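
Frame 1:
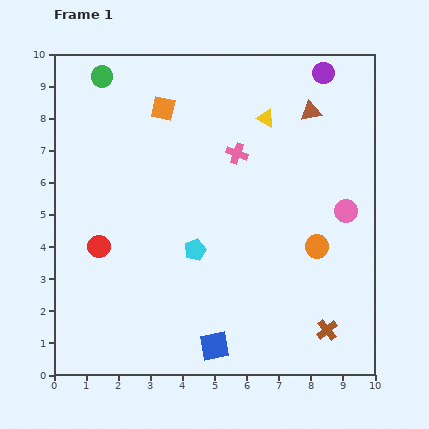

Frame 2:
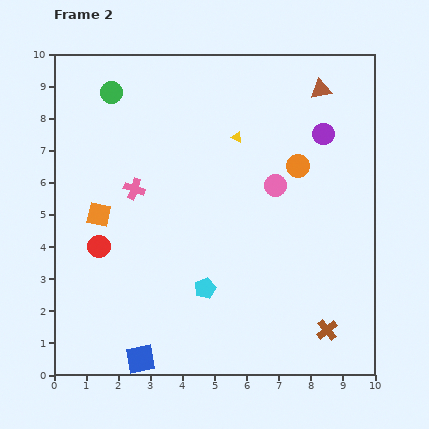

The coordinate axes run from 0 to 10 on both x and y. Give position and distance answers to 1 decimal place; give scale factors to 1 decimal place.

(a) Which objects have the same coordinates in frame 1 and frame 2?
the red circle, the brown cross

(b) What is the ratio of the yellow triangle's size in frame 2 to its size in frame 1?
0.6×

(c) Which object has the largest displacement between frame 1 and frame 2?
the orange square

(moved 3.9; next 3.4)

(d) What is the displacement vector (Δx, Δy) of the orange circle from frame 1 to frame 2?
(-0.6, 2.5)

The orange circle was at (8.2, 4.0) in frame 1 and (7.6, 6.5) in frame 2.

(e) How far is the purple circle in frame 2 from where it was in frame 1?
1.9

The purple circle moved from (8.4, 9.4) to (8.4, 7.5), a distance of √(0.0² + 1.9²) ≈ 1.9.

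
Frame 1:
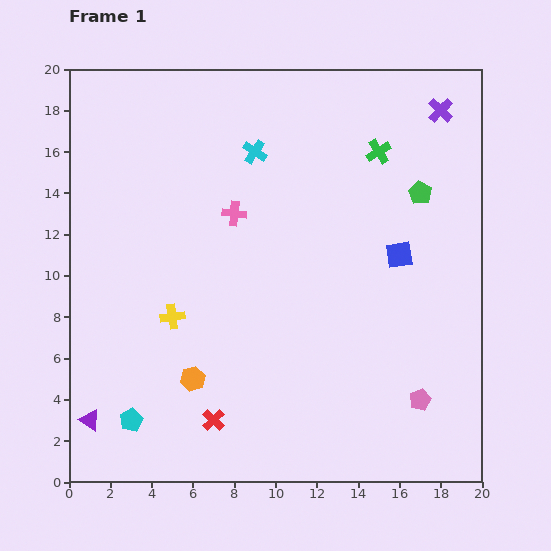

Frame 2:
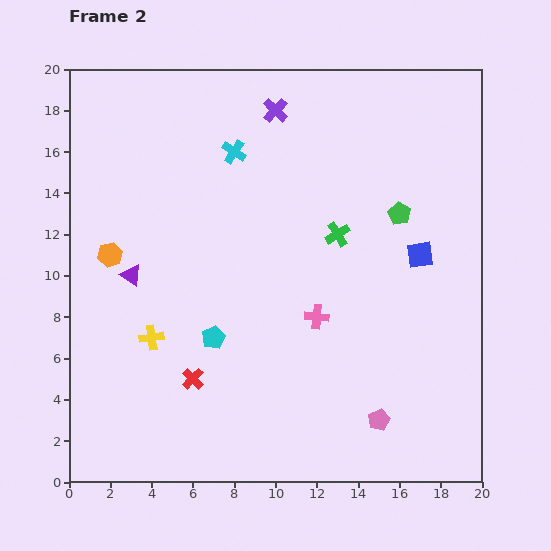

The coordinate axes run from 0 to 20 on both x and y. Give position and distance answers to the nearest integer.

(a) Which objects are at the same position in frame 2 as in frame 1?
none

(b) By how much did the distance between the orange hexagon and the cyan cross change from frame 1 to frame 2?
-3

Distance in frame 1: 11. Distance in frame 2: 8.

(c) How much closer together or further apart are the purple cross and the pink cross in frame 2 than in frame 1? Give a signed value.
-1

Distance in frame 1: 11. Distance in frame 2: 10.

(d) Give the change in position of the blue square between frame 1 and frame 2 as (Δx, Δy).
(1, 0)

The blue square was at (16, 11) in frame 1 and (17, 11) in frame 2.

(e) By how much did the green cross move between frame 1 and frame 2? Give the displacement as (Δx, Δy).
(-2, -4)

The green cross was at (15, 16) in frame 1 and (13, 12) in frame 2.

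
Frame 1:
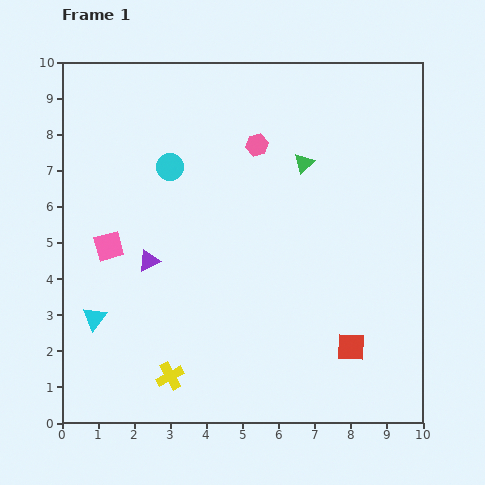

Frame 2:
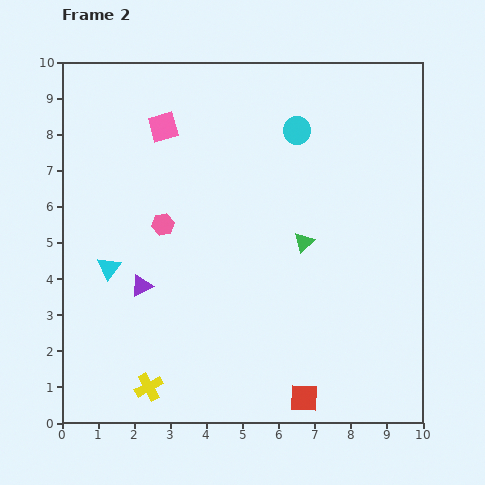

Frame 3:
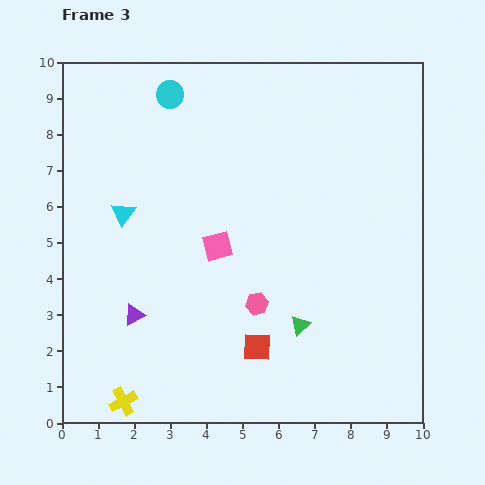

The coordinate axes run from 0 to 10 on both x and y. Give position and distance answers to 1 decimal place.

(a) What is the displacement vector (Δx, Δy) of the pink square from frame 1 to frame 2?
(1.5, 3.3)

The pink square was at (1.3, 4.9) in frame 1 and (2.8, 8.2) in frame 2.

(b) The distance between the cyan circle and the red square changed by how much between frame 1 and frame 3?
+0.3

Distance in frame 1: 7.1. Distance in frame 3: 7.4.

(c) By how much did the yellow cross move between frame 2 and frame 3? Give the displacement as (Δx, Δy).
(-0.7, -0.4)

The yellow cross was at (2.4, 1.0) in frame 2 and (1.7, 0.6) in frame 3.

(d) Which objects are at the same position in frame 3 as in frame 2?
none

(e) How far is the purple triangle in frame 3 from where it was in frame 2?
0.8

The purple triangle moved from (2.2, 3.8) to (2.0, 3.0), a distance of √(0.2² + 0.8²) ≈ 0.8.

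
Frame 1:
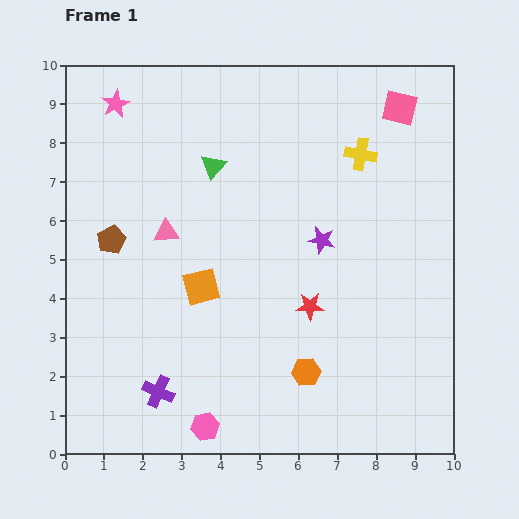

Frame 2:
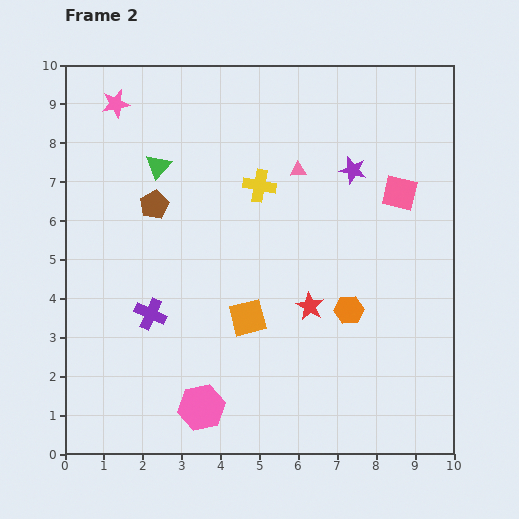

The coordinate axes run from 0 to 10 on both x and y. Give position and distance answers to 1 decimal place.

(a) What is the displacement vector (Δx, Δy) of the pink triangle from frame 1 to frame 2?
(3.4, 1.6)

The pink triangle was at (2.6, 5.7) in frame 1 and (6.0, 7.3) in frame 2.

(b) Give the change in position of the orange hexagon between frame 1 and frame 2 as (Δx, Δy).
(1.1, 1.6)

The orange hexagon was at (6.2, 2.1) in frame 1 and (7.3, 3.7) in frame 2.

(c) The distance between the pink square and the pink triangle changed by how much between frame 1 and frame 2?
-4.1

Distance in frame 1: 6.8. Distance in frame 2: 2.7.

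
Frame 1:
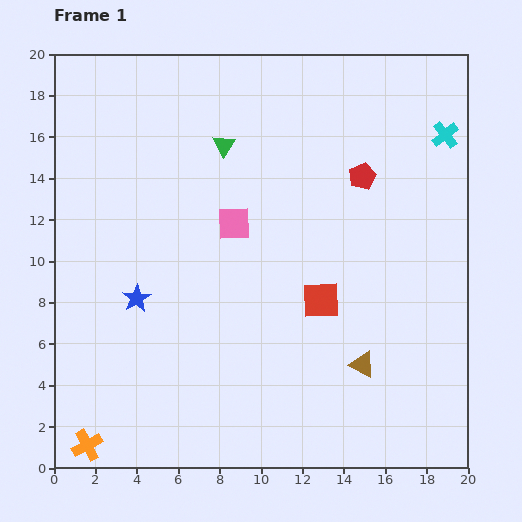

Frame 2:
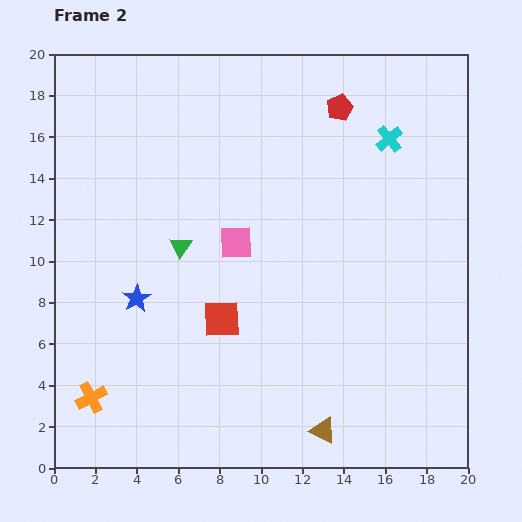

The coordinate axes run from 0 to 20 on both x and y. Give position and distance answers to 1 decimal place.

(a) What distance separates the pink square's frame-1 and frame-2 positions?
0.9

The pink square moved from (8.7, 11.8) to (8.8, 10.9), a distance of √(0.1² + 0.9²) ≈ 0.9.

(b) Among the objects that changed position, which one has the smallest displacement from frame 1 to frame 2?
the pink square

(moved 0.9)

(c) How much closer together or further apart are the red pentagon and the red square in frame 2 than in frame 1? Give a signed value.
+5.4

Distance in frame 1: 6.3. Distance in frame 2: 11.7.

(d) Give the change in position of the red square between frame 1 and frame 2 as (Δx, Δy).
(-4.8, -0.9)

The red square was at (12.9, 8.1) in frame 1 and (8.1, 7.2) in frame 2.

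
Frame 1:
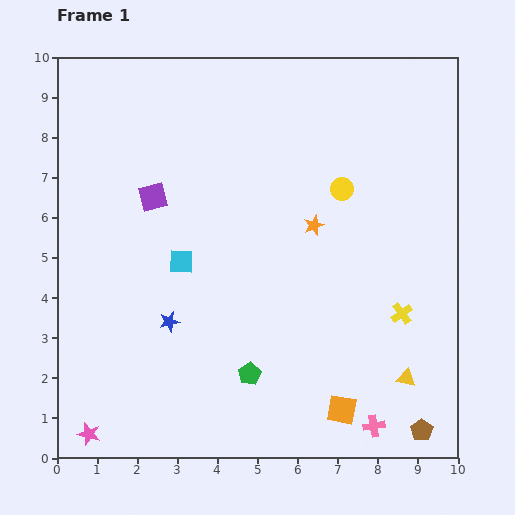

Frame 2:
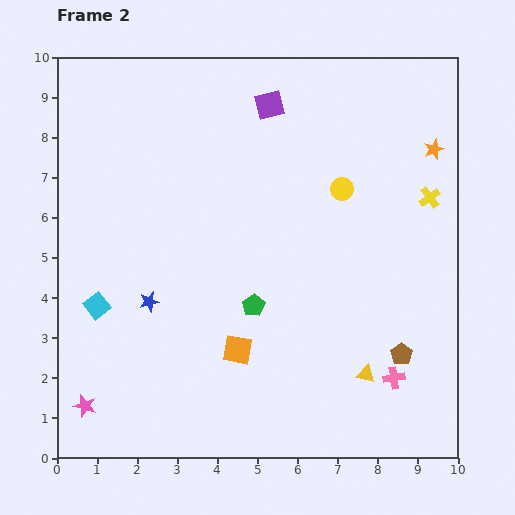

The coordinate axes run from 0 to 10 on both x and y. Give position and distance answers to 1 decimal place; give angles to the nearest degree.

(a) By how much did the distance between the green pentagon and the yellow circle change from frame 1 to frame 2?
-1.5

Distance in frame 1: 5.1. Distance in frame 2: 3.6.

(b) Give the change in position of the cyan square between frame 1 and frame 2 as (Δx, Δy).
(-2.1, -1.1)

The cyan square was at (3.1, 4.9) in frame 1 and (1.0, 3.8) in frame 2.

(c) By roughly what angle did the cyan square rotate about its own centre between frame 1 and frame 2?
40° counter-clockwise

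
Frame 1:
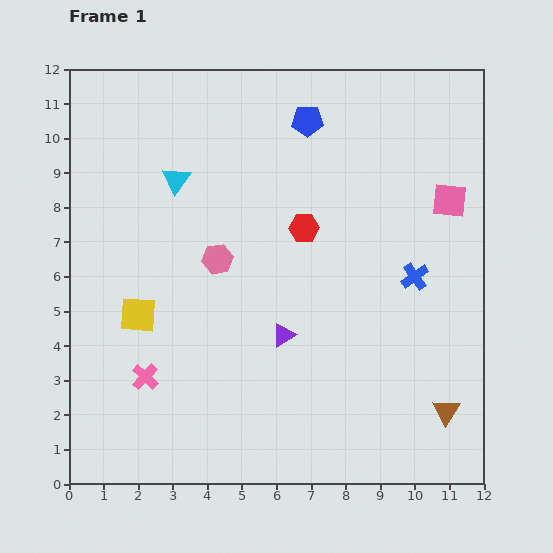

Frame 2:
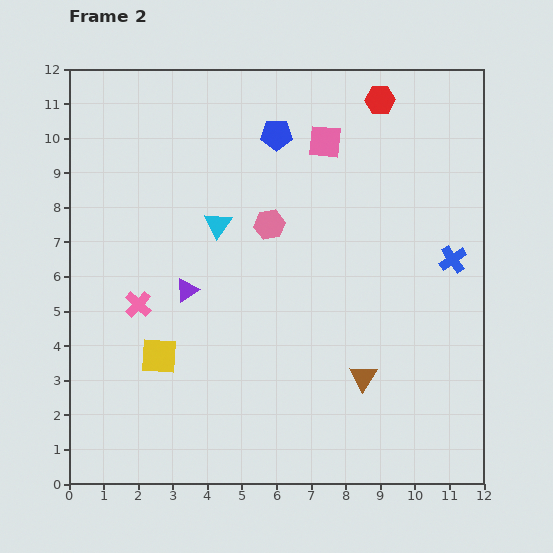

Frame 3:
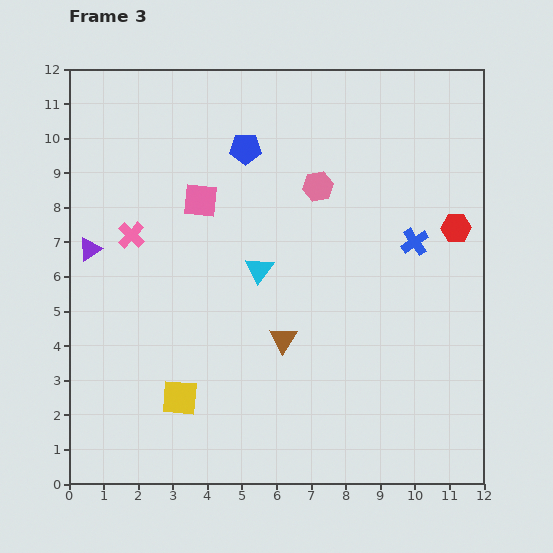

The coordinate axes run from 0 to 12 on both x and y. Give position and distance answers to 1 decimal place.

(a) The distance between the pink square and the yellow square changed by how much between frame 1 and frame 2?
-1.8

Distance in frame 1: 9.6. Distance in frame 2: 7.8.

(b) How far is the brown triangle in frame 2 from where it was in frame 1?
2.6

The brown triangle moved from (10.9, 2.1) to (8.5, 3.1), a distance of √(2.4² + 1.0²) ≈ 2.6.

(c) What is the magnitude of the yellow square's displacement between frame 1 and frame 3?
2.7

The yellow square moved from (2.0, 4.9) to (3.2, 2.5), a distance of √(1.2² + 2.4²) ≈ 2.7.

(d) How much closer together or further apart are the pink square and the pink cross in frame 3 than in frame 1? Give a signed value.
-8.0

Distance in frame 1: 10.2. Distance in frame 3: 2.2.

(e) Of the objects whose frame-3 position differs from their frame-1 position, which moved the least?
the blue cross

(moved 1.0)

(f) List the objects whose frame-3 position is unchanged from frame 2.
none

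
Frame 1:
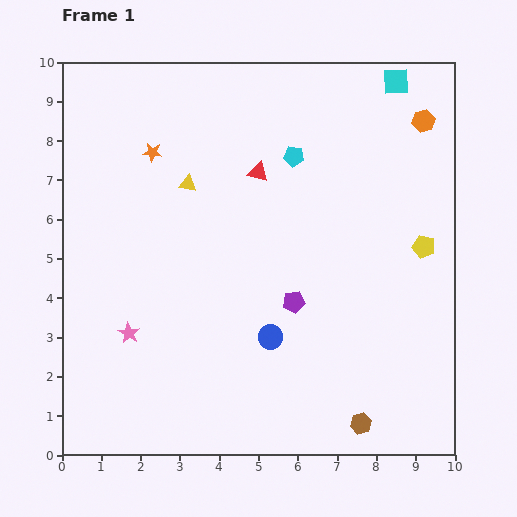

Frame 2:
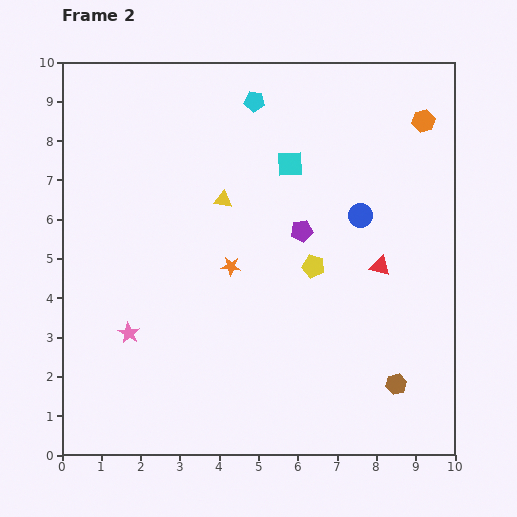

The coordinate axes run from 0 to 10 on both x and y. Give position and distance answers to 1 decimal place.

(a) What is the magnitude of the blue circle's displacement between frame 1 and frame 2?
3.9

The blue circle moved from (5.3, 3.0) to (7.6, 6.1), a distance of √(2.3² + 3.1²) ≈ 3.9.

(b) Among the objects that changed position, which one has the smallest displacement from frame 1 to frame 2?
the yellow triangle

(moved 1.0)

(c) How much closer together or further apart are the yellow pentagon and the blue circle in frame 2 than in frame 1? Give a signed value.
-2.7

Distance in frame 1: 4.5. Distance in frame 2: 1.8.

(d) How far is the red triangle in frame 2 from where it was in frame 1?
3.9

The red triangle moved from (5.0, 7.2) to (8.1, 4.8), a distance of √(3.1² + 2.4²) ≈ 3.9.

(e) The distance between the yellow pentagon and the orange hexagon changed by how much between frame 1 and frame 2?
+1.4

Distance in frame 1: 3.2. Distance in frame 2: 4.6.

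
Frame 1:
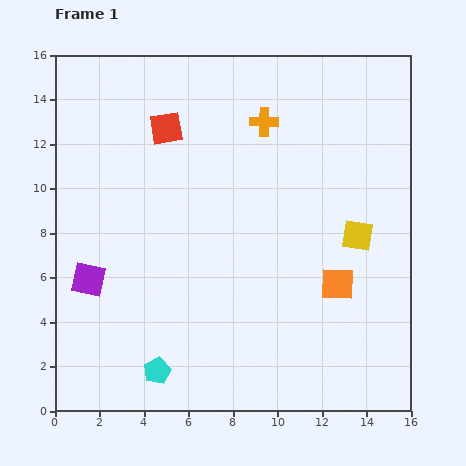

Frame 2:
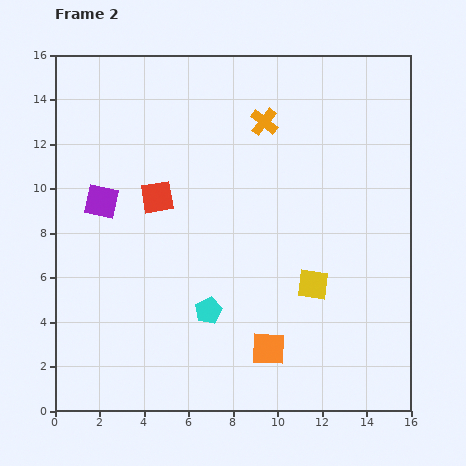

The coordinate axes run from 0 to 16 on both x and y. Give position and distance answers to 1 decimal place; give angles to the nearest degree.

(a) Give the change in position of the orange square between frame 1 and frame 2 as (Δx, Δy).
(-3.1, -2.9)

The orange square was at (12.7, 5.7) in frame 1 and (9.6, 2.8) in frame 2.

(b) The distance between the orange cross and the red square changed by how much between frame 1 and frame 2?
+1.5

Distance in frame 1: 4.4. Distance in frame 2: 5.9.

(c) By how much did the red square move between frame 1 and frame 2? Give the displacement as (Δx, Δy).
(-0.4, -3.1)

The red square was at (5.0, 12.7) in frame 1 and (4.6, 9.6) in frame 2.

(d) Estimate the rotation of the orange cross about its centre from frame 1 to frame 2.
38° clockwise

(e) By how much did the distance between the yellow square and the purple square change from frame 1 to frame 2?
-2.1

Distance in frame 1: 12.3. Distance in frame 2: 10.2.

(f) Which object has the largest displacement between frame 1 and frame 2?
the orange square

(moved 4.2; next 3.6)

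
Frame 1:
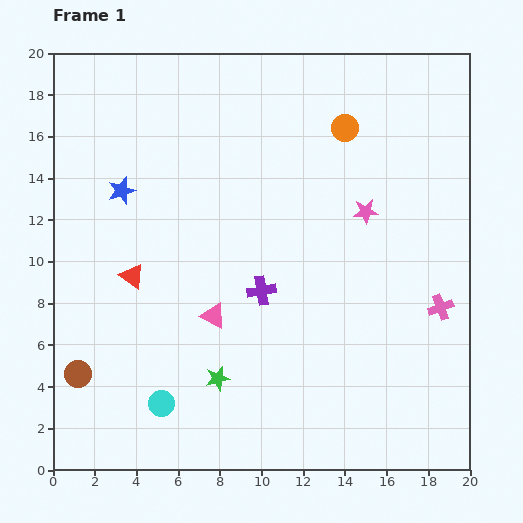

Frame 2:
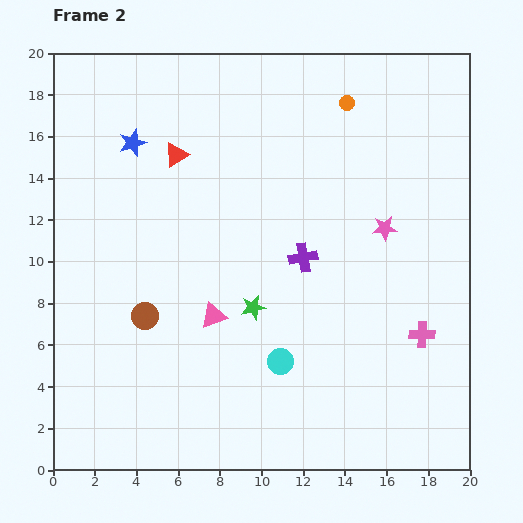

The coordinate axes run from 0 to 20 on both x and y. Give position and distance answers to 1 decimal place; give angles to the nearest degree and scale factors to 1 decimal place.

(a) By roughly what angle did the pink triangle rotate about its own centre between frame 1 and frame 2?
49° counter-clockwise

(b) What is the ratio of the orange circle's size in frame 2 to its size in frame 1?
0.6×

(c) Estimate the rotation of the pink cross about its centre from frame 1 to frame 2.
22° clockwise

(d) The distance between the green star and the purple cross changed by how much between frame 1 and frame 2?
-1.3

Distance in frame 1: 4.7. Distance in frame 2: 3.4.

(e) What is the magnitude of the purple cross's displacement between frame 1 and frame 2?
2.6

The purple cross moved from (10.0, 8.6) to (12.0, 10.2), a distance of √(2.0² + 1.6²) ≈ 2.6.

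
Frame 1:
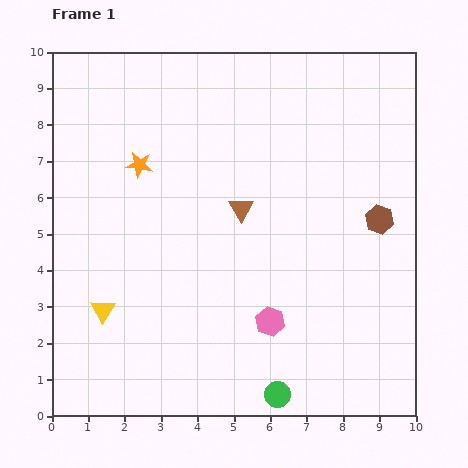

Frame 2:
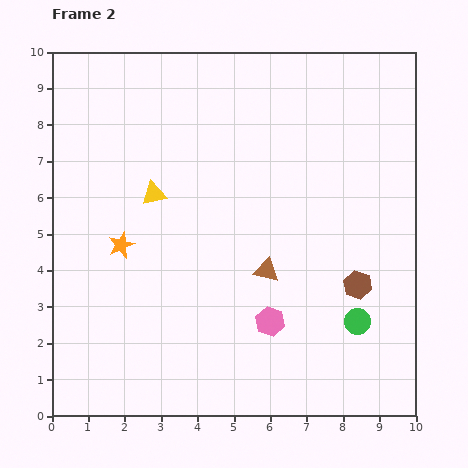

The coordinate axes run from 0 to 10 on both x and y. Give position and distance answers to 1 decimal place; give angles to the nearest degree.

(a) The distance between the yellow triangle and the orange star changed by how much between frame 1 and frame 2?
-2.4

Distance in frame 1: 4.1. Distance in frame 2: 1.7.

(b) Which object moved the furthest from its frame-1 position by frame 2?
the yellow triangle

(moved 3.5; next 3.0)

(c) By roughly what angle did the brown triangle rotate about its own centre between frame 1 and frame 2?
47° counter-clockwise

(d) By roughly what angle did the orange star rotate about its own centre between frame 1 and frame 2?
31° counter-clockwise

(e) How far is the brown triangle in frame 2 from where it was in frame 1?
1.8

The brown triangle moved from (5.2, 5.7) to (5.9, 4.0), a distance of √(0.7² + 1.7²) ≈ 1.8.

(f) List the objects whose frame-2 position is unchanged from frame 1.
the pink hexagon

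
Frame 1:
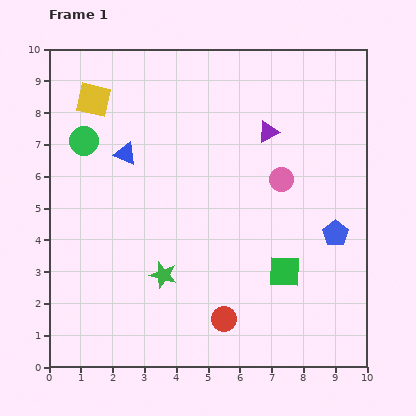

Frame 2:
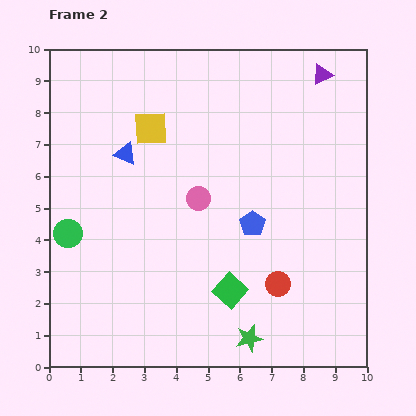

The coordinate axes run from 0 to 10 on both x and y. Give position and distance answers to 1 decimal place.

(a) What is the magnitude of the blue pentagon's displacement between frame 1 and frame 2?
2.6

The blue pentagon moved from (9.0, 4.2) to (6.4, 4.5), a distance of √(2.6² + 0.3²) ≈ 2.6.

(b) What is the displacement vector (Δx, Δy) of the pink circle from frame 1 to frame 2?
(-2.6, -0.6)

The pink circle was at (7.3, 5.9) in frame 1 and (4.7, 5.3) in frame 2.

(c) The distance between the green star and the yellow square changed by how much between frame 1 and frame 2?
+1.4

Distance in frame 1: 5.9. Distance in frame 2: 7.3.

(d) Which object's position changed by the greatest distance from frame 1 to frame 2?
the green star

(moved 3.4; next 2.9)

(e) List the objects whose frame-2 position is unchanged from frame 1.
the blue triangle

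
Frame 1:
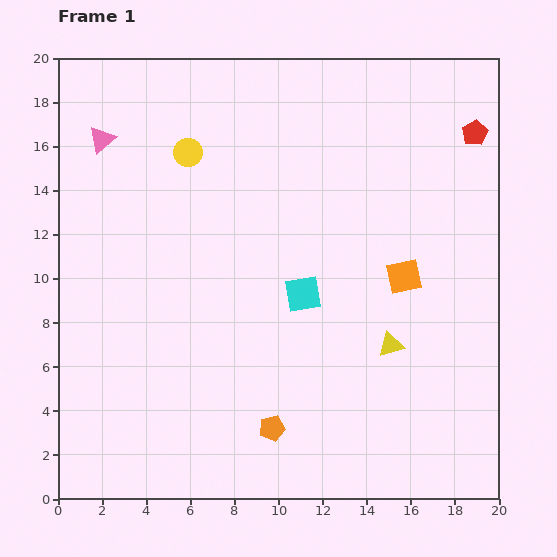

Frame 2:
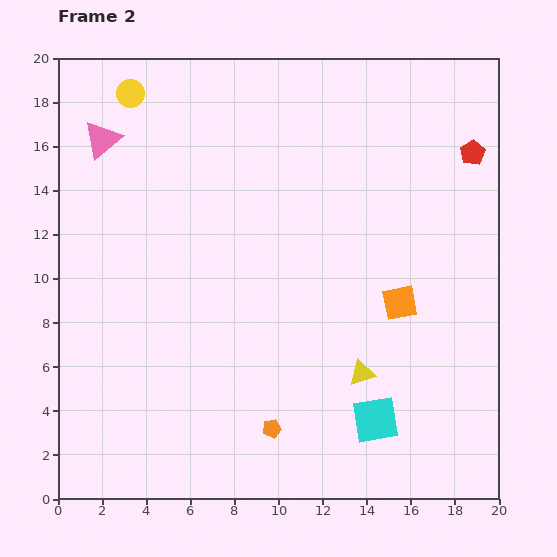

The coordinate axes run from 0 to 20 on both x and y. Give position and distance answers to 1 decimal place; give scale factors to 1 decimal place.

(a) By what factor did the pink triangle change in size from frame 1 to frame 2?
1.4×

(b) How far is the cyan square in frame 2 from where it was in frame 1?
6.6

The cyan square moved from (11.1, 9.3) to (14.4, 3.6), a distance of √(3.3² + 5.7²) ≈ 6.6.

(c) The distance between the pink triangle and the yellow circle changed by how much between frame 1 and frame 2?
-1.4

Distance in frame 1: 3.9. Distance in frame 2: 2.5.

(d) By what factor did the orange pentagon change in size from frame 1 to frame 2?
0.7×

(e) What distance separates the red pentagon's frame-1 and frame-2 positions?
0.9

The red pentagon moved from (18.9, 16.6) to (18.8, 15.7), a distance of √(0.1² + 0.9²) ≈ 0.9.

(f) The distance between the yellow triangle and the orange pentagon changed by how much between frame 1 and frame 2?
-1.8

Distance in frame 1: 6.6. Distance in frame 2: 4.8.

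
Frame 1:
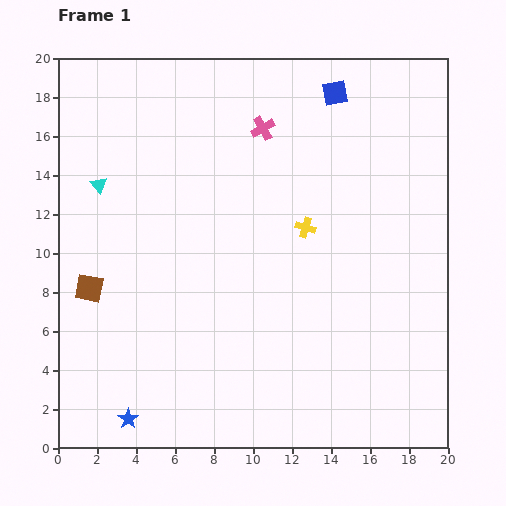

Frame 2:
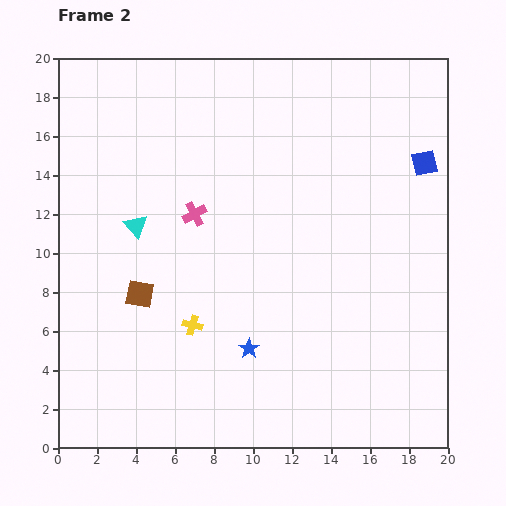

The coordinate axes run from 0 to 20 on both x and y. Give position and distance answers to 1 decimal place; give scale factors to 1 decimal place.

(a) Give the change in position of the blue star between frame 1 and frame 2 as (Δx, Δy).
(6.2, 3.6)

The blue star was at (3.6, 1.5) in frame 1 and (9.8, 5.1) in frame 2.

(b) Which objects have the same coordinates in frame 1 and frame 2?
none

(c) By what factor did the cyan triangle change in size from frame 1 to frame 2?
1.3×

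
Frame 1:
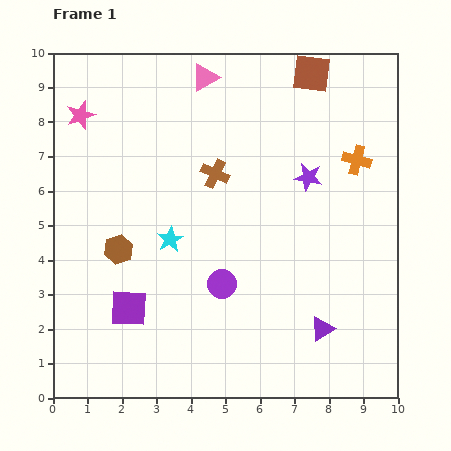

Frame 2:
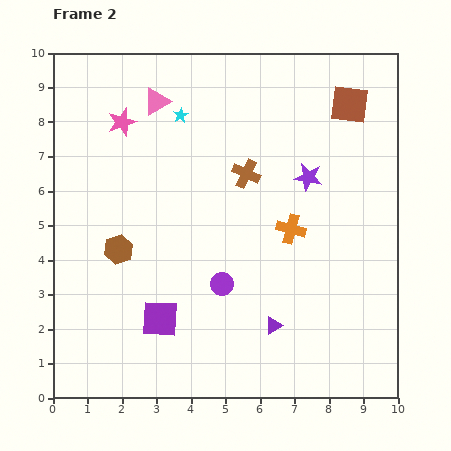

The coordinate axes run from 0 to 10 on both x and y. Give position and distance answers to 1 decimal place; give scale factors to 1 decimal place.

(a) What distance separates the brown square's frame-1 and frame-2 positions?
1.4

The brown square moved from (7.5, 9.4) to (8.6, 8.5), a distance of √(1.1² + 0.9²) ≈ 1.4.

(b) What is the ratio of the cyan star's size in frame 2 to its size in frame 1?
0.6×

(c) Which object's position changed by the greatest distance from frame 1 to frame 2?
the cyan star

(moved 3.6; next 2.8)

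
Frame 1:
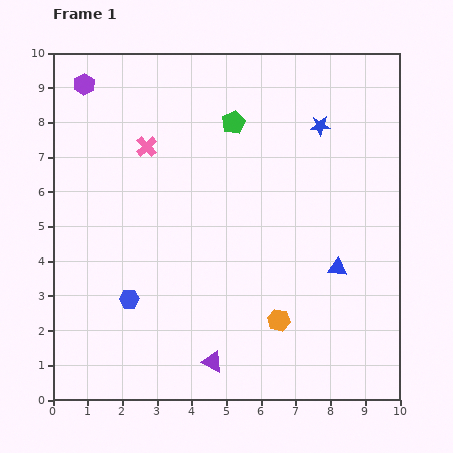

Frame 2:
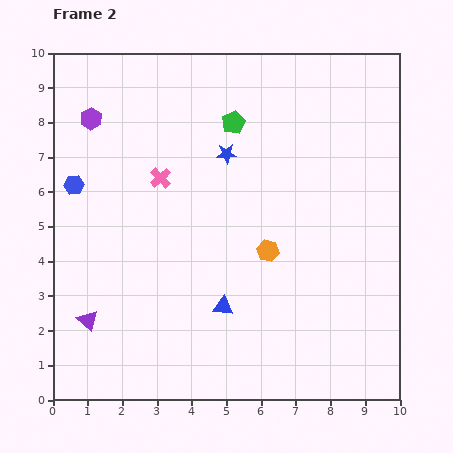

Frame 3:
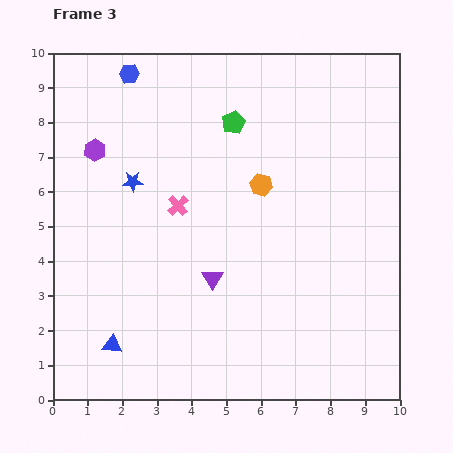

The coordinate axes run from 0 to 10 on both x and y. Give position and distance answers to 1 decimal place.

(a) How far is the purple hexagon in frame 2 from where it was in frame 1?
1.0

The purple hexagon moved from (0.9, 9.1) to (1.1, 8.1), a distance of √(0.2² + 1.0²) ≈ 1.0.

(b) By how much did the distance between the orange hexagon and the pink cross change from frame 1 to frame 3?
-3.8

Distance in frame 1: 6.3. Distance in frame 3: 2.5.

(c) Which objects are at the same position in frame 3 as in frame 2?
the green pentagon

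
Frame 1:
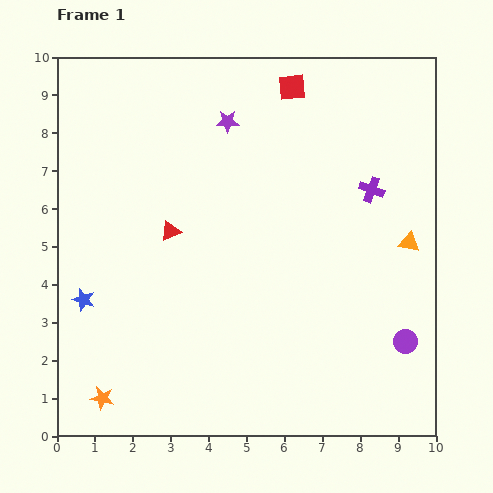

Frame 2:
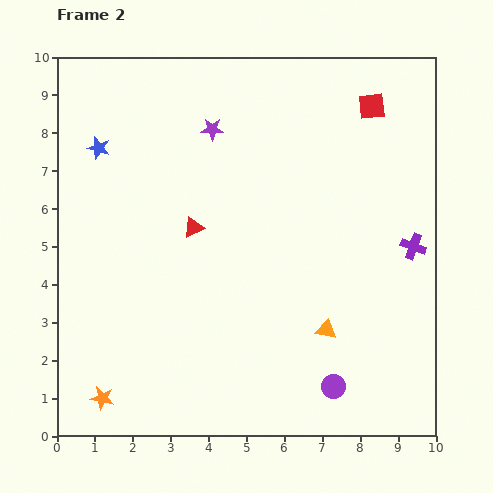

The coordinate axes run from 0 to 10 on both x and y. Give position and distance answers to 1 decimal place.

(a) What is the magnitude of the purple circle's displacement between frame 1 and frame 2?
2.2

The purple circle moved from (9.2, 2.5) to (7.3, 1.3), a distance of √(1.9² + 1.2²) ≈ 2.2.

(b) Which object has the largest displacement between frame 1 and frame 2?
the blue star

(moved 4.0; next 3.2)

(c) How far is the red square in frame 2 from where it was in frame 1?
2.2

The red square moved from (6.2, 9.2) to (8.3, 8.7), a distance of √(2.1² + 0.5²) ≈ 2.2.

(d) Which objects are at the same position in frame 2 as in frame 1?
the orange star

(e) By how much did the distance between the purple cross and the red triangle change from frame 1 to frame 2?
+0.4

Distance in frame 1: 5.4. Distance in frame 2: 5.8.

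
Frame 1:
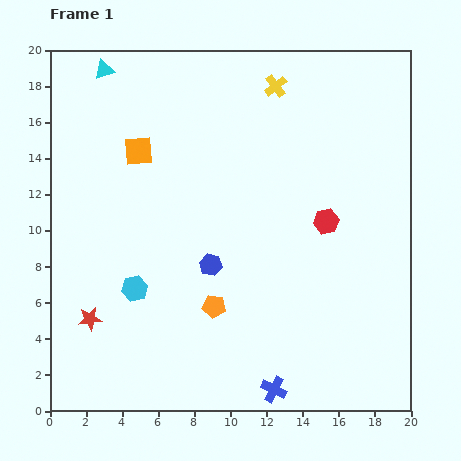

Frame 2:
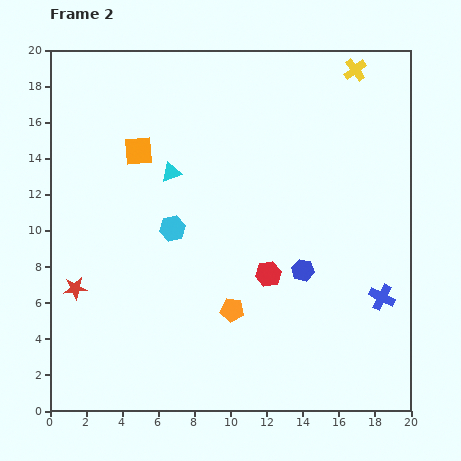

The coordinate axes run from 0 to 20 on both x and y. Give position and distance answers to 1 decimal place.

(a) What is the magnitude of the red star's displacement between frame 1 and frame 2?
1.9

The red star moved from (2.2, 5.1) to (1.4, 6.8), a distance of √(0.8² + 1.7²) ≈ 1.9.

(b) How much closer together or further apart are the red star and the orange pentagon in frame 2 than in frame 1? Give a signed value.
+1.9

Distance in frame 1: 6.9. Distance in frame 2: 8.8.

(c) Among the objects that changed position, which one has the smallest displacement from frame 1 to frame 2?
the orange pentagon

(moved 1.0)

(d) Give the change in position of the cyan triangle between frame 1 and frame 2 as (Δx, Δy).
(3.7, -5.7)

The cyan triangle was at (3.0, 18.9) in frame 1 and (6.7, 13.2) in frame 2.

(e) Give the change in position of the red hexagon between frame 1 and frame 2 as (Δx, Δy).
(-3.2, -2.9)

The red hexagon was at (15.3, 10.5) in frame 1 and (12.1, 7.6) in frame 2.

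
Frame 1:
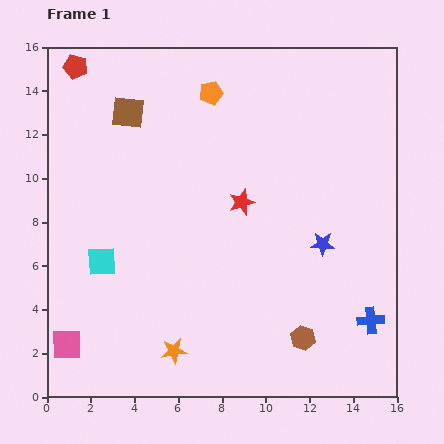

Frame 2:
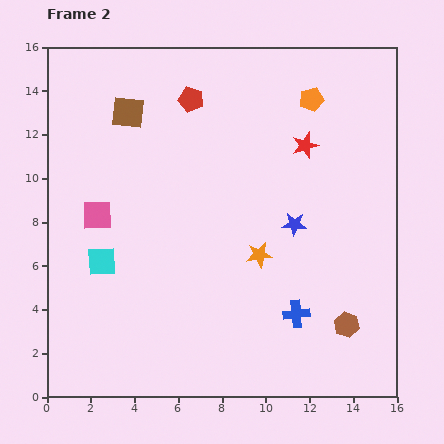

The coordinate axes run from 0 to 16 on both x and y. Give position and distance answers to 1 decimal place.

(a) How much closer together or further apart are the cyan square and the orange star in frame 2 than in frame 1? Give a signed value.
+1.9

Distance in frame 1: 5.3. Distance in frame 2: 7.2.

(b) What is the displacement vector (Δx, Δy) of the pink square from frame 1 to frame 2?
(1.4, 5.9)

The pink square was at (0.9, 2.4) in frame 1 and (2.3, 8.3) in frame 2.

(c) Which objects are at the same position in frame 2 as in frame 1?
the cyan square, the brown square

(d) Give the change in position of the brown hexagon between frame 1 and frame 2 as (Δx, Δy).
(2.0, 0.6)

The brown hexagon was at (11.7, 2.7) in frame 1 and (13.7, 3.3) in frame 2.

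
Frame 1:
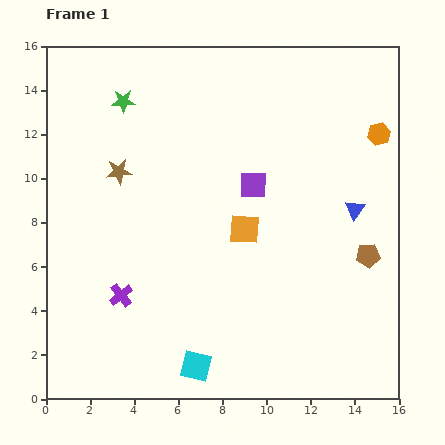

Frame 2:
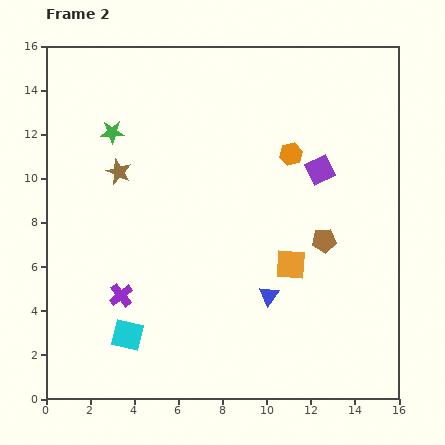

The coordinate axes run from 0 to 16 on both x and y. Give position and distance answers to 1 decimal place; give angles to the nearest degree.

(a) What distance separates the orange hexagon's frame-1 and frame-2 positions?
4.1

The orange hexagon moved from (15.1, 12.0) to (11.1, 11.1), a distance of √(4.0² + 0.9²) ≈ 4.1.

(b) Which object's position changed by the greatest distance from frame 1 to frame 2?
the blue triangle

(moved 5.5; next 4.1)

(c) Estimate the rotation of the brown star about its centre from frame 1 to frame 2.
31° clockwise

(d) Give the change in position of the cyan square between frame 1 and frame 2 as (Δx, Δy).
(-3.1, 1.4)

The cyan square was at (6.8, 1.5) in frame 1 and (3.7, 2.9) in frame 2.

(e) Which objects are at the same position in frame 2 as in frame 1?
the brown star, the purple cross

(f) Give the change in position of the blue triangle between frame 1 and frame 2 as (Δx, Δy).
(-3.9, -3.9)

The blue triangle was at (14.0, 8.6) in frame 1 and (10.1, 4.7) in frame 2.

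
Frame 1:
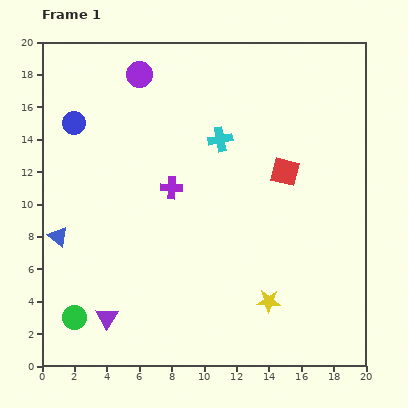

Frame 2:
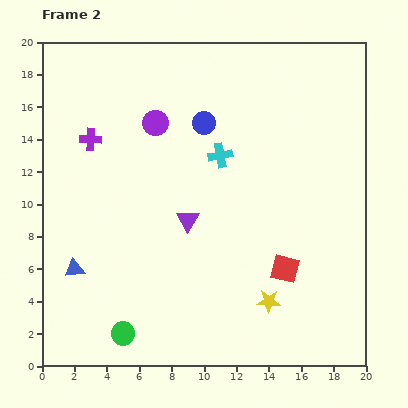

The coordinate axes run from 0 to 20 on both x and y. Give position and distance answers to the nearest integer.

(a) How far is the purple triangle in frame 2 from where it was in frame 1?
8

The purple triangle moved from (4, 3) to (9, 9), a distance of √(5² + 6²) ≈ 8.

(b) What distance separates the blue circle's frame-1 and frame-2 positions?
8

The blue circle moved from (2, 15) to (10, 15), a distance of √(8² + 0²) ≈ 8.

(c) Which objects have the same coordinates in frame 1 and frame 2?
the yellow star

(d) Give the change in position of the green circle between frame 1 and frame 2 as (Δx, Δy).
(3, -1)

The green circle was at (2, 3) in frame 1 and (5, 2) in frame 2.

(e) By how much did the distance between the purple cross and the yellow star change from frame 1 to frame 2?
+6

Distance in frame 1: 9. Distance in frame 2: 15.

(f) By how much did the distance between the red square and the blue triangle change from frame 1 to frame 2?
-2

Distance in frame 1: 15. Distance in frame 2: 13.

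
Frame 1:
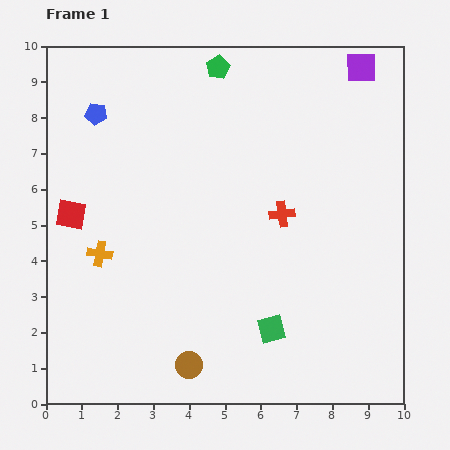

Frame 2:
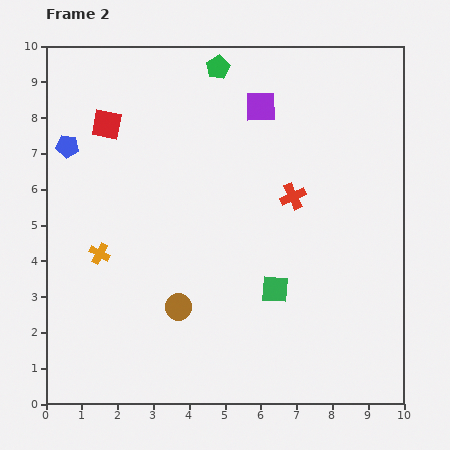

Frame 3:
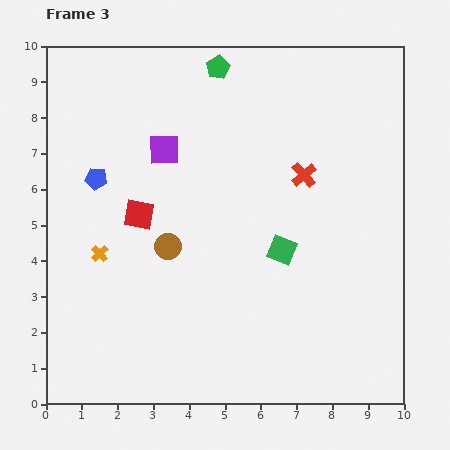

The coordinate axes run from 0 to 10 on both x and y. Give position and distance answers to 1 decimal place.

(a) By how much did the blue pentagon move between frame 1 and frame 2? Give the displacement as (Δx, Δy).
(-0.8, -0.9)

The blue pentagon was at (1.4, 8.1) in frame 1 and (0.6, 7.2) in frame 2.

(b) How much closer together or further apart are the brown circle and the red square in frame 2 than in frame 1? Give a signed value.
+0.2

Distance in frame 1: 5.3. Distance in frame 2: 5.5.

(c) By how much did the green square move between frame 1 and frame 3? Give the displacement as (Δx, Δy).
(0.3, 2.2)

The green square was at (6.3, 2.1) in frame 1 and (6.6, 4.3) in frame 3.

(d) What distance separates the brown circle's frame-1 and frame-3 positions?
3.4

The brown circle moved from (4.0, 1.1) to (3.4, 4.4), a distance of √(0.6² + 3.3²) ≈ 3.4.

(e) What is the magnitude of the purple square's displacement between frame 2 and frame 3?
3.0

The purple square moved from (6.0, 8.3) to (3.3, 7.1), a distance of √(2.7² + 1.2²) ≈ 3.0.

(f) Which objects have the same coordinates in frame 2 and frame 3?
the orange cross, the green pentagon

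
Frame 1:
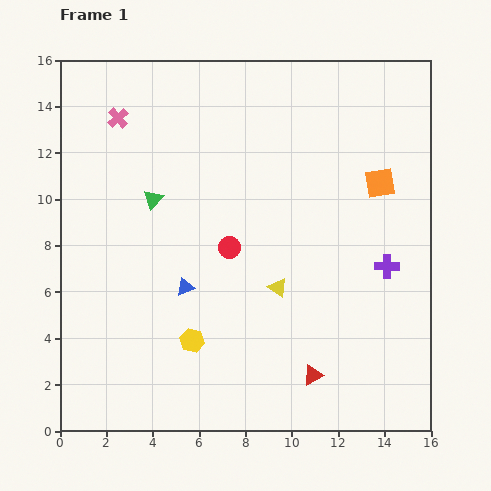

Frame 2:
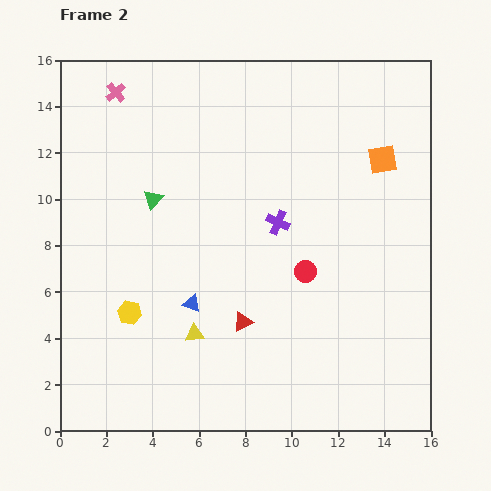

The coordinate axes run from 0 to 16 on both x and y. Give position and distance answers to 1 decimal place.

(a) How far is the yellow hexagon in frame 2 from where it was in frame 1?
3.0

The yellow hexagon moved from (5.7, 3.9) to (3.0, 5.1), a distance of √(2.7² + 1.2²) ≈ 3.0.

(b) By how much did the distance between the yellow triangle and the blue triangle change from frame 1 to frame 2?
-2.7

Distance in frame 1: 4.0. Distance in frame 2: 1.3.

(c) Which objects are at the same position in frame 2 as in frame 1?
the green triangle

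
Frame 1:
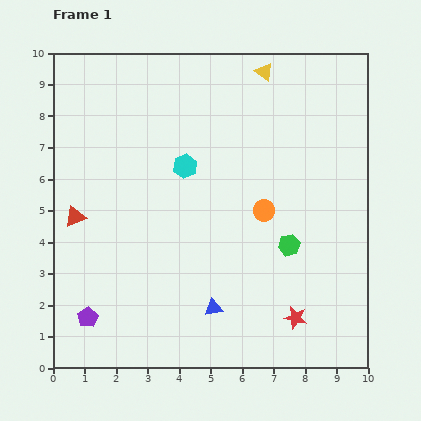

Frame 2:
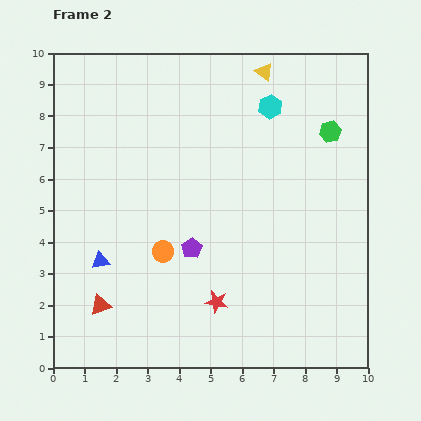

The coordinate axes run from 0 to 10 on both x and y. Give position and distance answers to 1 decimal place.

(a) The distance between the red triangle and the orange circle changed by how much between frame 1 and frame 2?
-3.4

Distance in frame 1: 6.0. Distance in frame 2: 2.6.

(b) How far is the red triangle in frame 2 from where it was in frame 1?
2.9

The red triangle moved from (0.7, 4.8) to (1.5, 2.0), a distance of √(0.8² + 2.8²) ≈ 2.9.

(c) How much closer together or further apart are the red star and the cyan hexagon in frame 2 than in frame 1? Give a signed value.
+0.5

Distance in frame 1: 5.9. Distance in frame 2: 6.4.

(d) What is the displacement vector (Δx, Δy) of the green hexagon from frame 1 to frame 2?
(1.3, 3.6)

The green hexagon was at (7.5, 3.9) in frame 1 and (8.8, 7.5) in frame 2.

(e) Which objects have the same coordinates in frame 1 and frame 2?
the yellow triangle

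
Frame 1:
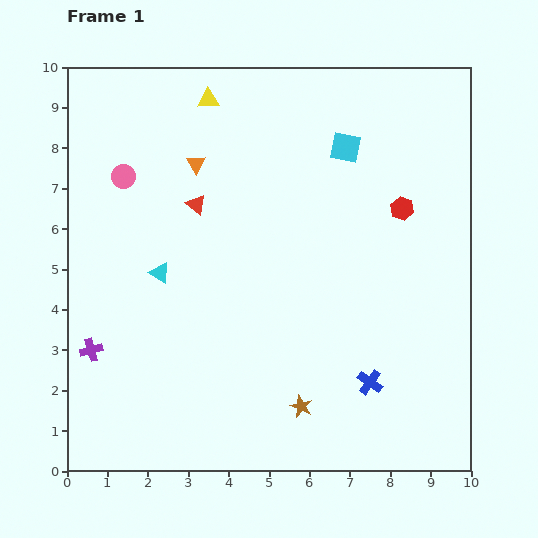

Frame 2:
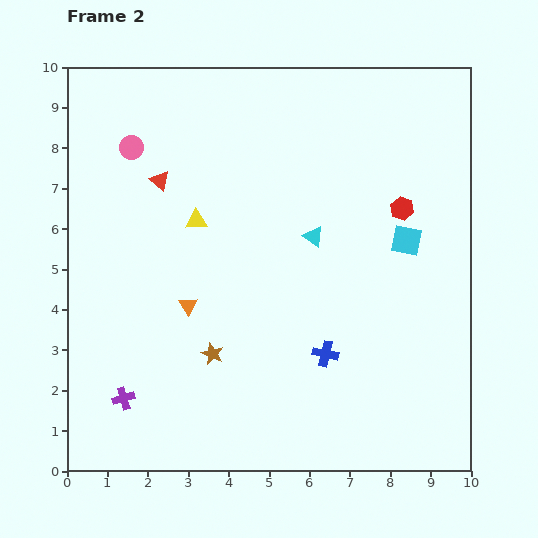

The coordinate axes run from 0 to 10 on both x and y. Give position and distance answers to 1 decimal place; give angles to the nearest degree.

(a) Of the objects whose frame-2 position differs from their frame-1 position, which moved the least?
the pink circle

(moved 0.7)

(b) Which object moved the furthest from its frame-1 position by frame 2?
the cyan triangle

(moved 3.9; next 3.5)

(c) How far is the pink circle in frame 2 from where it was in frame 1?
0.7

The pink circle moved from (1.4, 7.3) to (1.6, 8.0), a distance of √(0.2² + 0.7²) ≈ 0.7.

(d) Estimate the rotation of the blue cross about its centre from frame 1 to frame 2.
22° counter-clockwise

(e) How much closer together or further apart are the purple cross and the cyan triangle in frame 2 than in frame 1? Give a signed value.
+3.7

Distance in frame 1: 2.5. Distance in frame 2: 6.2.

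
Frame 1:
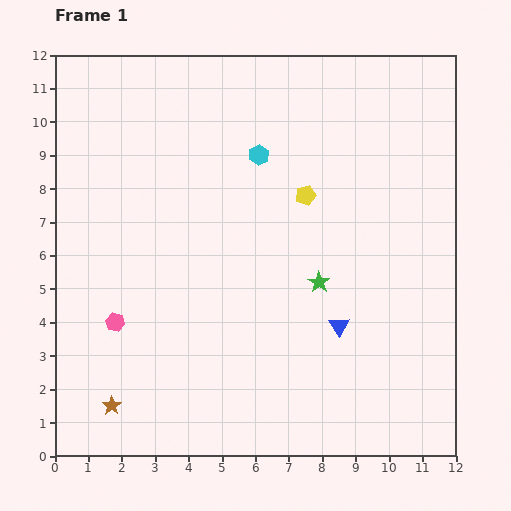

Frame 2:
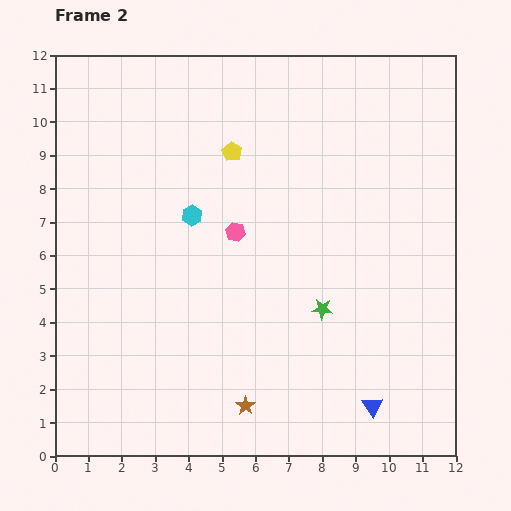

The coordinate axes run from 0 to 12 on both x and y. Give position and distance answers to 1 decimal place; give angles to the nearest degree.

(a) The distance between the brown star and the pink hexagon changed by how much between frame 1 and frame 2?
+2.7

Distance in frame 1: 2.5. Distance in frame 2: 5.2.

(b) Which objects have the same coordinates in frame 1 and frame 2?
none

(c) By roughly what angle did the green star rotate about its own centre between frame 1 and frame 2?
29° counter-clockwise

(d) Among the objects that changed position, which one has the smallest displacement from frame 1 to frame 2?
the green star

(moved 0.8)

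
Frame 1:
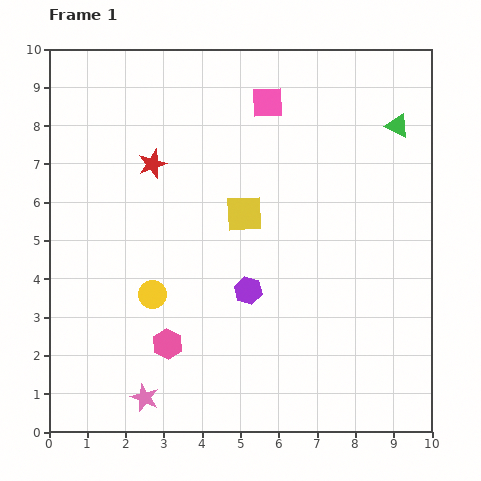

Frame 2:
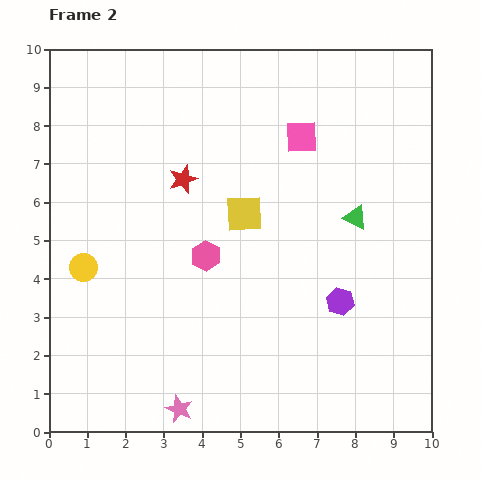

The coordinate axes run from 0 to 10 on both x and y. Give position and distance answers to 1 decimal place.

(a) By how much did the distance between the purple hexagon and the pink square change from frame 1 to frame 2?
-0.5

Distance in frame 1: 4.9. Distance in frame 2: 4.4.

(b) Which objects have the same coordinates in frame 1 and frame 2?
the yellow square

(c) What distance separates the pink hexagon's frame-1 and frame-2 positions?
2.5

The pink hexagon moved from (3.1, 2.3) to (4.1, 4.6), a distance of √(1.0² + 2.3²) ≈ 2.5.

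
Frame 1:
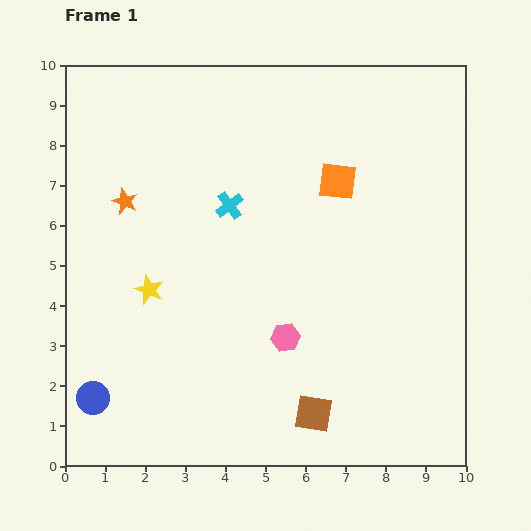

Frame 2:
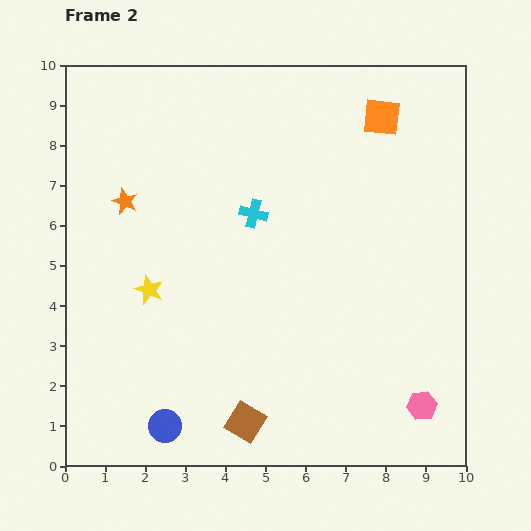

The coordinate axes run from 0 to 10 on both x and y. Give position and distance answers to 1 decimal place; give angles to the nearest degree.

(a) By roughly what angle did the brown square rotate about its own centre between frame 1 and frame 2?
22° clockwise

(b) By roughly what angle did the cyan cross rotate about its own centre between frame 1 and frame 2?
39° counter-clockwise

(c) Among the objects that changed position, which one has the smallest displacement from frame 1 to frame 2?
the cyan cross

(moved 0.6)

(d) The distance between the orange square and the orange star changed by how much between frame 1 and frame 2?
+1.4

Distance in frame 1: 5.3. Distance in frame 2: 6.7.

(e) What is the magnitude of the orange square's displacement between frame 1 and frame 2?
1.9

The orange square moved from (6.8, 7.1) to (7.9, 8.7), a distance of √(1.1² + 1.6²) ≈ 1.9.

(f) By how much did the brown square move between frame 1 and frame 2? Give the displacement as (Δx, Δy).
(-1.7, -0.2)

The brown square was at (6.2, 1.3) in frame 1 and (4.5, 1.1) in frame 2.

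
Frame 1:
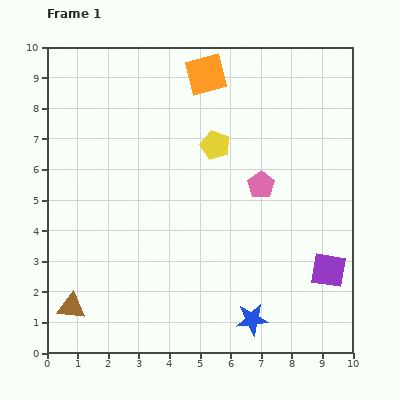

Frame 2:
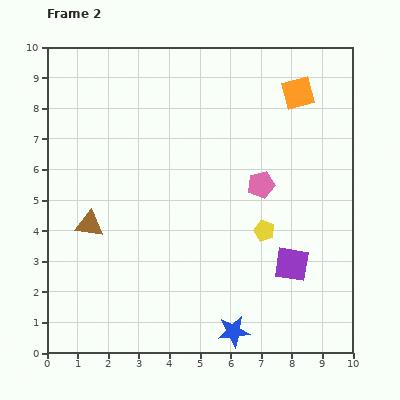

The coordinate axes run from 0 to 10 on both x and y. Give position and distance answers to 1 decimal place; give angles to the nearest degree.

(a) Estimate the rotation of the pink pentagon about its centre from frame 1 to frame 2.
22° clockwise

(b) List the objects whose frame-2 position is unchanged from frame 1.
the pink pentagon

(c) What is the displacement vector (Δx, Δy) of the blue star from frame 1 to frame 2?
(-0.6, -0.4)

The blue star was at (6.7, 1.1) in frame 1 and (6.1, 0.7) in frame 2.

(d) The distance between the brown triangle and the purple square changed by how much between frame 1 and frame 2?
-1.8

Distance in frame 1: 8.5. Distance in frame 2: 6.7.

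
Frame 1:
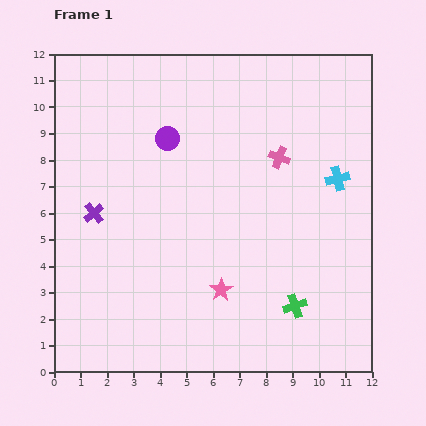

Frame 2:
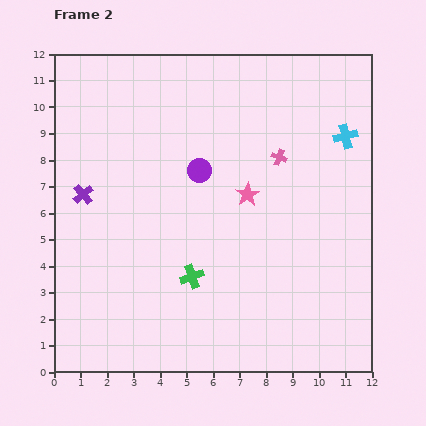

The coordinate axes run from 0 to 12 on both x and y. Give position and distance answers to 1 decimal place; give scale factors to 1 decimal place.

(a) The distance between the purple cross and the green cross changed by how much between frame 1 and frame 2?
-3.3

Distance in frame 1: 8.4. Distance in frame 2: 5.1.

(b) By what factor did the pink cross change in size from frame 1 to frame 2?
0.7×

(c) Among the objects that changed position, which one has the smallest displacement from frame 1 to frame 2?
the purple cross

(moved 0.8)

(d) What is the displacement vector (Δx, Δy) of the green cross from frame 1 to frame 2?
(-3.9, 1.1)

The green cross was at (9.1, 2.5) in frame 1 and (5.2, 3.6) in frame 2.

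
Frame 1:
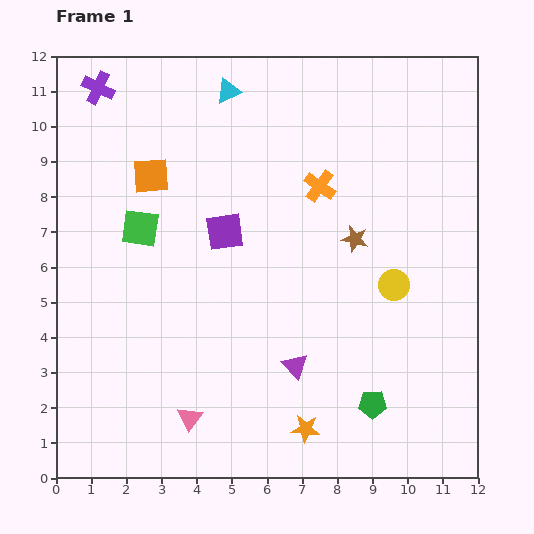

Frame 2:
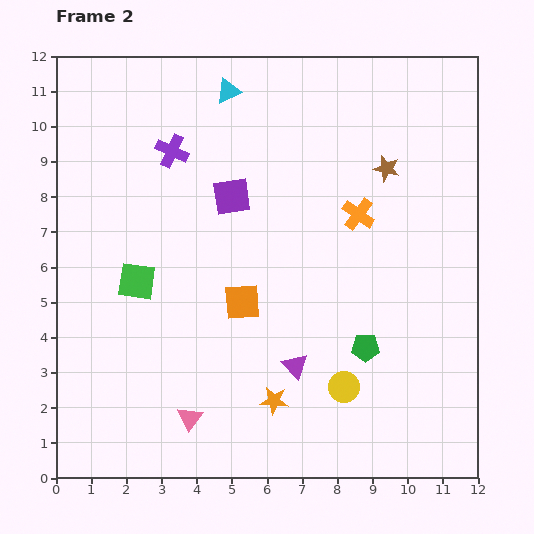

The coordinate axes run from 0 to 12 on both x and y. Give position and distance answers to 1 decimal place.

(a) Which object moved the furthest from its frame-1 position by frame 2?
the orange square

(moved 4.4; next 3.2)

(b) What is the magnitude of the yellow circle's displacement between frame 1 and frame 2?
3.2

The yellow circle moved from (9.6, 5.5) to (8.2, 2.6), a distance of √(1.4² + 2.9²) ≈ 3.2.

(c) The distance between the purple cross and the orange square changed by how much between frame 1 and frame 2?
+1.8

Distance in frame 1: 2.9. Distance in frame 2: 4.7.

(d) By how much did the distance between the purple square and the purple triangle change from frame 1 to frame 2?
+0.8

Distance in frame 1: 4.3. Distance in frame 2: 5.1.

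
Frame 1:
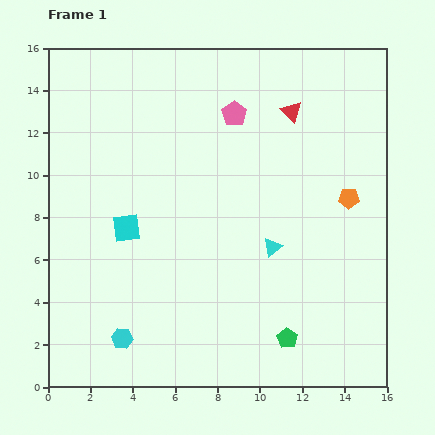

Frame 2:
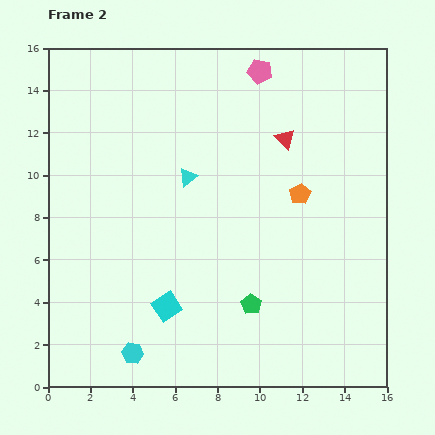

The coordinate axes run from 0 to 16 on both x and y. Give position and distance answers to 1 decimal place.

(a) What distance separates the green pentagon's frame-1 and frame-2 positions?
2.3

The green pentagon moved from (11.3, 2.3) to (9.6, 3.9), a distance of √(1.7² + 1.6²) ≈ 2.3.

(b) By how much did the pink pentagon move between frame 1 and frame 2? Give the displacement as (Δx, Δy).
(1.2, 2.0)

The pink pentagon was at (8.8, 12.9) in frame 1 and (10.0, 14.9) in frame 2.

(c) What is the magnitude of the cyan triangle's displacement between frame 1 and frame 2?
5.2

The cyan triangle moved from (10.6, 6.6) to (6.6, 9.9), a distance of √(4.0² + 3.3²) ≈ 5.2.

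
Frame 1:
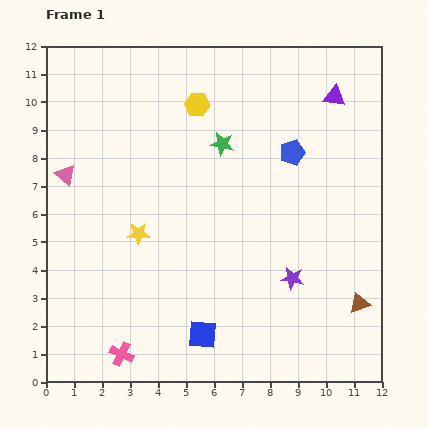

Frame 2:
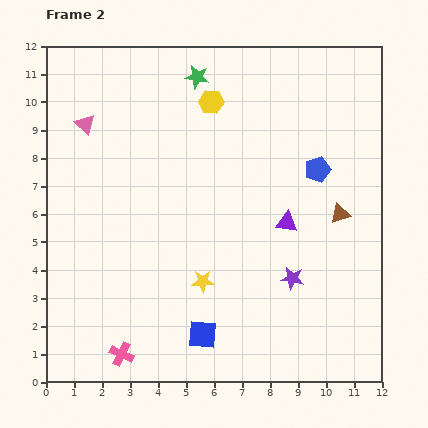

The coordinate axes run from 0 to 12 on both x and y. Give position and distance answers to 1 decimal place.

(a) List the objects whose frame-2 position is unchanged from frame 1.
the blue square, the pink cross, the purple star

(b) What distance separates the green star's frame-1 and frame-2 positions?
2.6

The green star moved from (6.3, 8.5) to (5.4, 10.9), a distance of √(0.9² + 2.4²) ≈ 2.6.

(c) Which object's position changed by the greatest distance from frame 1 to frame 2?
the purple triangle

(moved 4.8; next 3.3)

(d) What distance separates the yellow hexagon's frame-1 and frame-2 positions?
0.5

The yellow hexagon moved from (5.4, 9.9) to (5.9, 10.0), a distance of √(0.5² + 0.1²) ≈ 0.5.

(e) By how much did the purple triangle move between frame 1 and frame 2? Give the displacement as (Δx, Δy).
(-1.7, -4.5)

The purple triangle was at (10.3, 10.2) in frame 1 and (8.6, 5.7) in frame 2.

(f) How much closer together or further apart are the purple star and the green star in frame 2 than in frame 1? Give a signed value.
+2.6

Distance in frame 1: 5.4. Distance in frame 2: 8.0.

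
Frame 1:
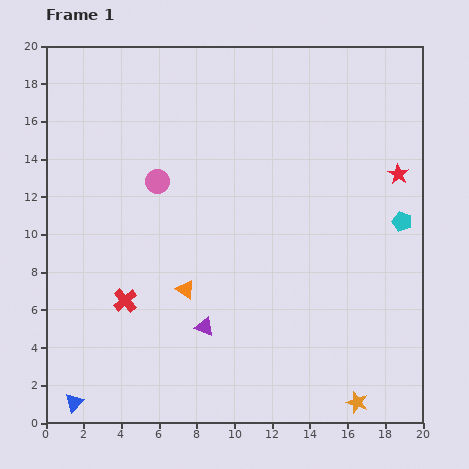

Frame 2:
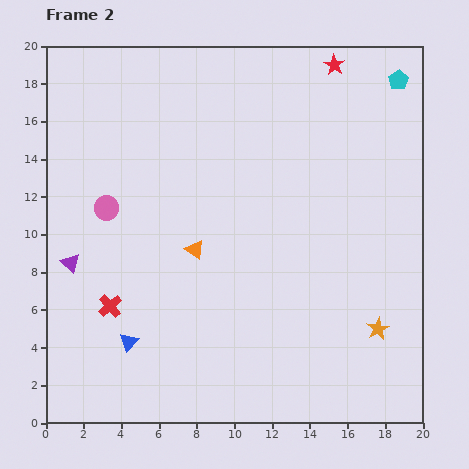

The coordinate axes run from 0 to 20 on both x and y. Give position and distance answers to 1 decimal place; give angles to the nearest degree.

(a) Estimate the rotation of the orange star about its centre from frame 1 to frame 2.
24° clockwise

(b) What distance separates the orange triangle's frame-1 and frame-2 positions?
2.2

The orange triangle moved from (7.4, 7.1) to (7.9, 9.2), a distance of √(0.5² + 2.1²) ≈ 2.2.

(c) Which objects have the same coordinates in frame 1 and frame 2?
none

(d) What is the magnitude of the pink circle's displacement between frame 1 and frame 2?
3.0

The pink circle moved from (5.9, 12.8) to (3.2, 11.4), a distance of √(2.7² + 1.4²) ≈ 3.0.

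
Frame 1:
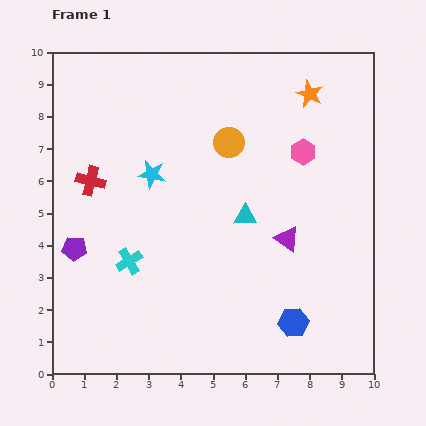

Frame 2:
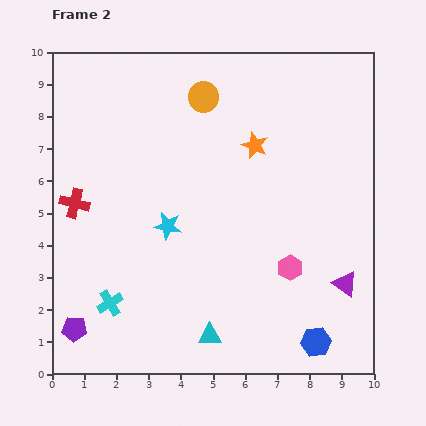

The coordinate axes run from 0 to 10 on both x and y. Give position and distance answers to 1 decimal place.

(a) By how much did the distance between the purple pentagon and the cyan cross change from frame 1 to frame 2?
-0.3

Distance in frame 1: 1.7. Distance in frame 2: 1.4.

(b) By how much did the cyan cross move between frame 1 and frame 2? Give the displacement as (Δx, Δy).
(-0.6, -1.3)

The cyan cross was at (2.4, 3.5) in frame 1 and (1.8, 2.2) in frame 2.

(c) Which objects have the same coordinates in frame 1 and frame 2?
none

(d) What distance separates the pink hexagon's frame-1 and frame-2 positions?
3.6

The pink hexagon moved from (7.8, 6.9) to (7.4, 3.3), a distance of √(0.4² + 3.6²) ≈ 3.6.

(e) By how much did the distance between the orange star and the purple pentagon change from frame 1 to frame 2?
-0.7

Distance in frame 1: 8.7. Distance in frame 2: 8.0.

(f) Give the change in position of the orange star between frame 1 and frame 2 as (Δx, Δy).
(-1.7, -1.6)

The orange star was at (8.0, 8.7) in frame 1 and (6.3, 7.1) in frame 2.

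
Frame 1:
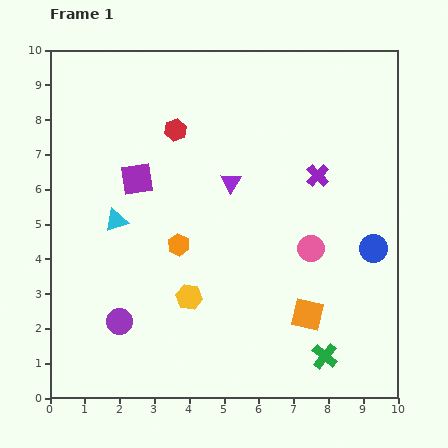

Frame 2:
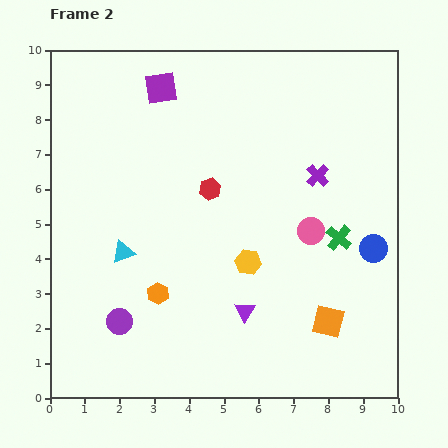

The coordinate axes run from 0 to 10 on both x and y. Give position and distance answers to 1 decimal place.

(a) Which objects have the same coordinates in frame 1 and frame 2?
the purple circle, the purple cross, the blue circle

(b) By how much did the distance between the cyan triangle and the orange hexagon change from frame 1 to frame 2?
-0.3

Distance in frame 1: 1.9. Distance in frame 2: 1.6.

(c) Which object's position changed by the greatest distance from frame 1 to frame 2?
the purple triangle

(moved 3.7; next 3.4)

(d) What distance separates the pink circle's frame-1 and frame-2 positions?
0.5

The pink circle moved from (7.5, 4.3) to (7.5, 4.8), a distance of √(0.0² + 0.5²) ≈ 0.5.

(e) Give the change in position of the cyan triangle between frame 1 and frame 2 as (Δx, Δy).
(0.2, -0.9)

The cyan triangle was at (1.9, 5.1) in frame 1 and (2.1, 4.2) in frame 2.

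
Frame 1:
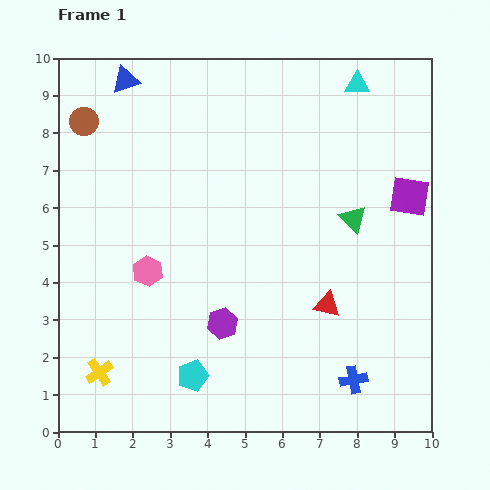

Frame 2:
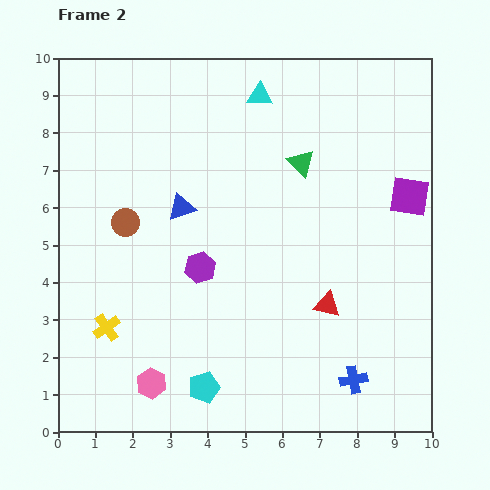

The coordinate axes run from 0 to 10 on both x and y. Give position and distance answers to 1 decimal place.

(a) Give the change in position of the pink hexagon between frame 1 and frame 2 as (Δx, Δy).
(0.1, -3.0)

The pink hexagon was at (2.4, 4.3) in frame 1 and (2.5, 1.3) in frame 2.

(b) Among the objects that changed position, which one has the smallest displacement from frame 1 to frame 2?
the cyan pentagon

(moved 0.4)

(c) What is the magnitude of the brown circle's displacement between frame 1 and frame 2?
2.9

The brown circle moved from (0.7, 8.3) to (1.8, 5.6), a distance of √(1.1² + 2.7²) ≈ 2.9.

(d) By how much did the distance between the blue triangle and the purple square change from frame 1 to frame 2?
-2.1

Distance in frame 1: 8.2. Distance in frame 2: 6.1.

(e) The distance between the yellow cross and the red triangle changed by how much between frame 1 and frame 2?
-0.5

Distance in frame 1: 6.4. Distance in frame 2: 5.9.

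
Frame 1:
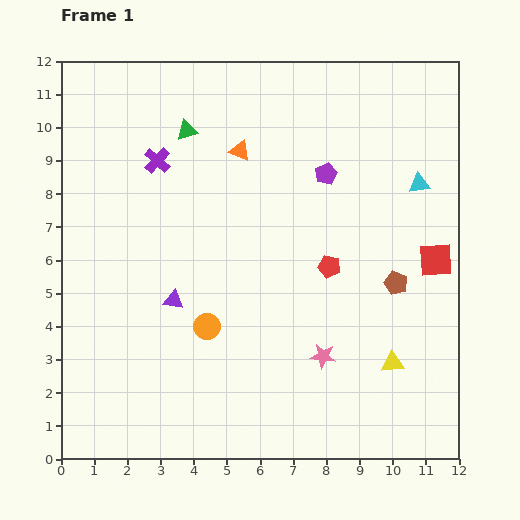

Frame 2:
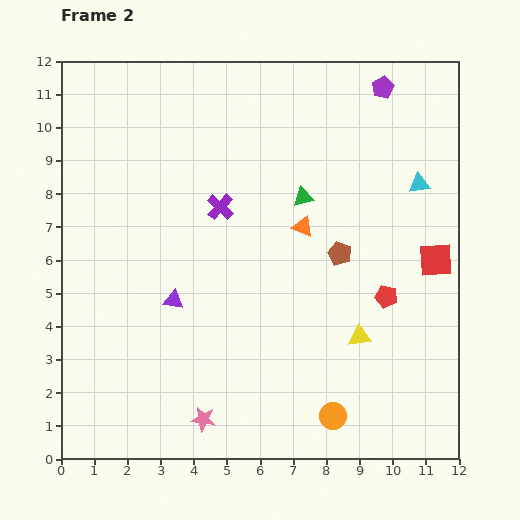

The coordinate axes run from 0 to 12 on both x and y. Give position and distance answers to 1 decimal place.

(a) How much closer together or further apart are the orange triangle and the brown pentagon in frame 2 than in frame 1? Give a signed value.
-4.8

Distance in frame 1: 6.2. Distance in frame 2: 1.4.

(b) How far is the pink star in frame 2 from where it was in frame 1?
4.1

The pink star moved from (7.9, 3.1) to (4.3, 1.2), a distance of √(3.6² + 1.9²) ≈ 4.1.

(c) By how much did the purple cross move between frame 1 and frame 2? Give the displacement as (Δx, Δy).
(1.9, -1.4)

The purple cross was at (2.9, 9.0) in frame 1 and (4.8, 7.6) in frame 2.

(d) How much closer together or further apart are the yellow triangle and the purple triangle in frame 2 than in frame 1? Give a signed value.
-1.2

Distance in frame 1: 6.9. Distance in frame 2: 5.7.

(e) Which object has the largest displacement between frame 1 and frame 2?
the orange circle

(moved 4.7; next 4.1)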